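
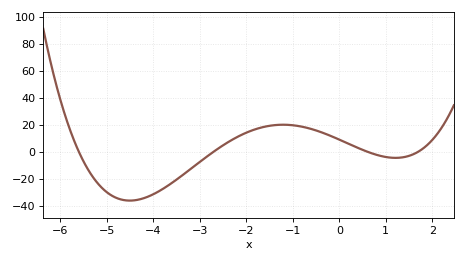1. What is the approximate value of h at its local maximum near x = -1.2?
20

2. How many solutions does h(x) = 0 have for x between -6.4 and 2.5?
4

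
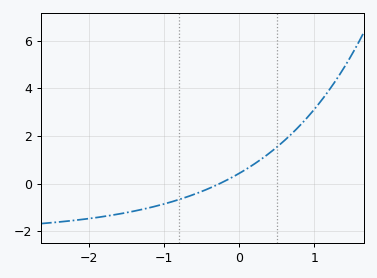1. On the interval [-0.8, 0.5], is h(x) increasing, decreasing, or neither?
increasing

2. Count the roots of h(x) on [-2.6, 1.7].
1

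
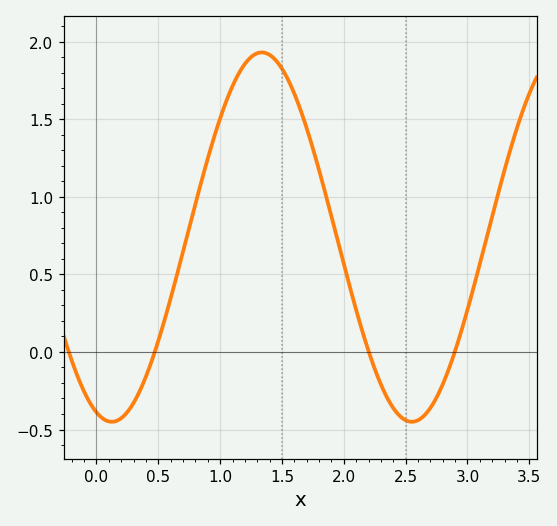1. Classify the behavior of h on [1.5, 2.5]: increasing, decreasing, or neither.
decreasing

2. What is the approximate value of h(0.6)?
0.35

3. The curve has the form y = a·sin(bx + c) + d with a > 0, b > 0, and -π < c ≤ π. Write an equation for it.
y = 1.19sin(2.6x - 1.9) + 0.74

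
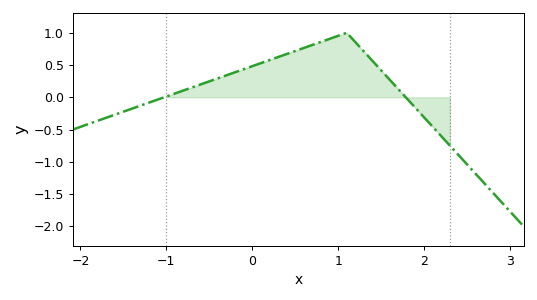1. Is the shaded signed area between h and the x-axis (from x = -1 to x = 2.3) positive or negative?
positive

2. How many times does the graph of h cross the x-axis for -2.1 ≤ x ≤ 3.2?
2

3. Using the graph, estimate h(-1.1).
-0.035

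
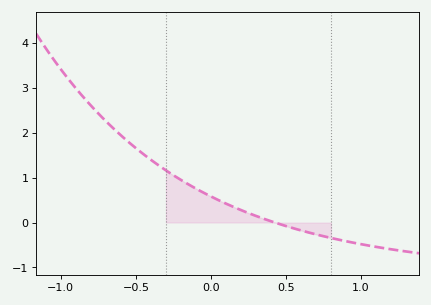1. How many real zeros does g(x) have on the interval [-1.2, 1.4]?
1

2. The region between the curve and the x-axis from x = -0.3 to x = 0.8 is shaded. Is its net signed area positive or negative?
positive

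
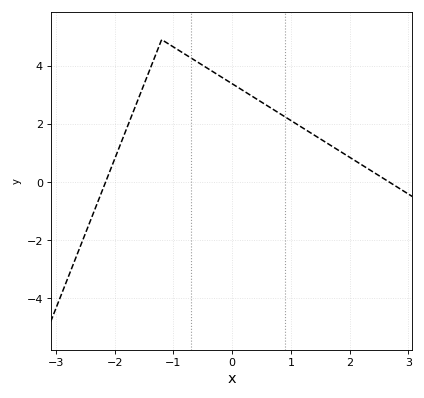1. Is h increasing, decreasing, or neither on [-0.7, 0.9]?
decreasing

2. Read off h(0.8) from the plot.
2.37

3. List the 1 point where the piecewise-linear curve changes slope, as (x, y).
(-1.2, 4.9)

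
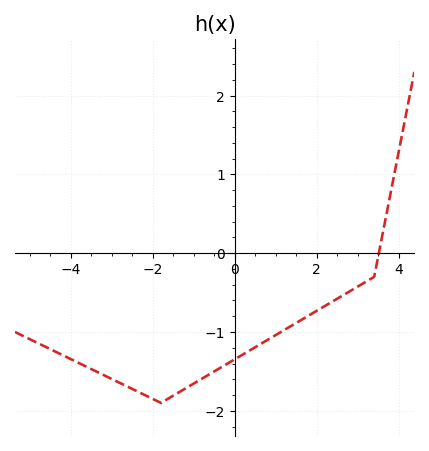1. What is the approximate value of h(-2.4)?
-1.75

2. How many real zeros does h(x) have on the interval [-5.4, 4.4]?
1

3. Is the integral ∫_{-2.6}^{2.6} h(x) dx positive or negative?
negative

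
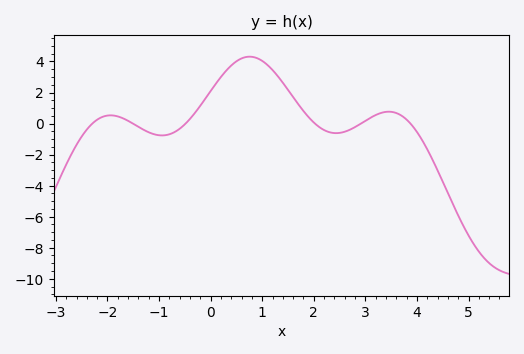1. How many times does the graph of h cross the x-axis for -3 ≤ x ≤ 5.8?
6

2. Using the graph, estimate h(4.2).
-1.66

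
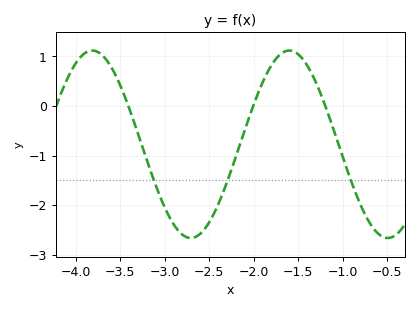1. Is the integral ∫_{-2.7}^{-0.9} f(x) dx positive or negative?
negative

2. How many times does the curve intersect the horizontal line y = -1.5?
3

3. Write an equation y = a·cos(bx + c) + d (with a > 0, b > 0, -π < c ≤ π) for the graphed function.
y = 1.89cos(2.84x - 1.74) - 0.77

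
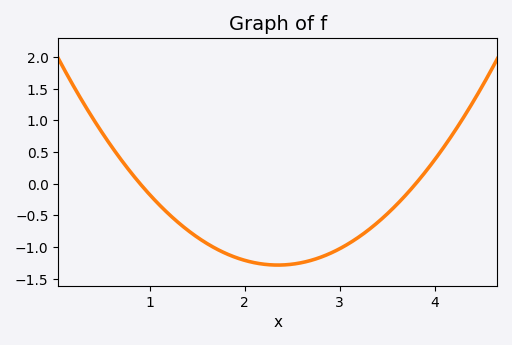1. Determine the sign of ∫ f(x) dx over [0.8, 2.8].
negative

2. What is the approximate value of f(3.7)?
-0.171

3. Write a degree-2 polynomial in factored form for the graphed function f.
y = 0.61(x - 0.9)(x - 3.8)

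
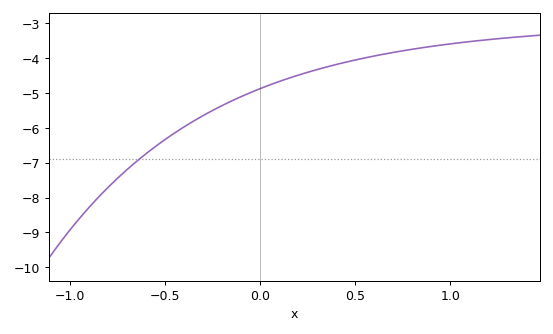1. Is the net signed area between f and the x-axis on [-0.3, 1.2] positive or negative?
negative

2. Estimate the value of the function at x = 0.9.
-3.66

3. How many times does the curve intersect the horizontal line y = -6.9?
1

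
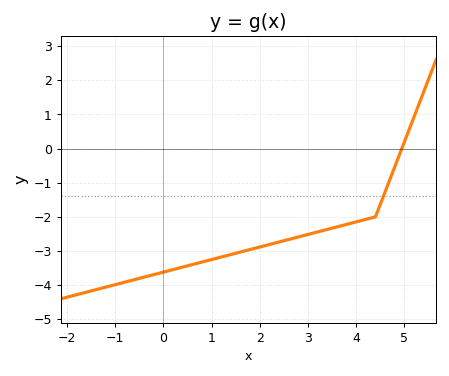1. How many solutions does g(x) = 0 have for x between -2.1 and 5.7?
1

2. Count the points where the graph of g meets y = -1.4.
1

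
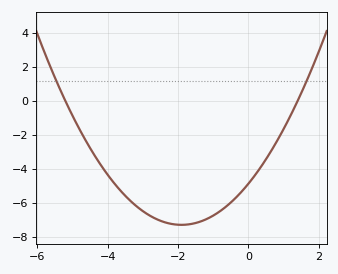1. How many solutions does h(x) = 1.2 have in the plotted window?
2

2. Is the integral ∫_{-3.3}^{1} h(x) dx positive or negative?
negative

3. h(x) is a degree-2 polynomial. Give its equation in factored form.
y = 0.67(x + 5.2)(x - 1.4)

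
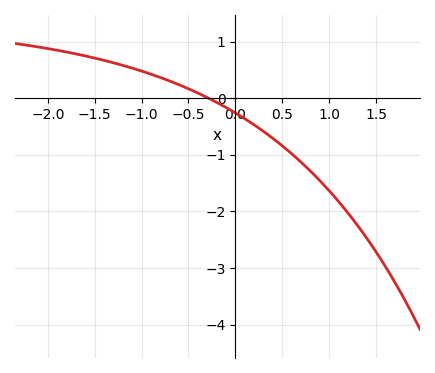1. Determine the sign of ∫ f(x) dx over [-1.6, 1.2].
negative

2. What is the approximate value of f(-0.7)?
0.3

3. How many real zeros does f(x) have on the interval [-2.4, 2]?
1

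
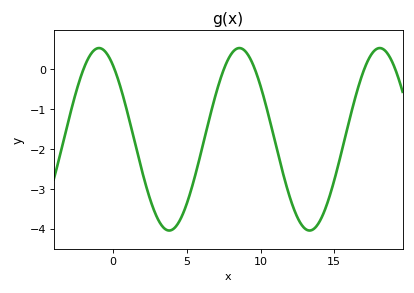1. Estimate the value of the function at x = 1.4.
-1.7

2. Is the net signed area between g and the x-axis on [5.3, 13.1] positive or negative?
negative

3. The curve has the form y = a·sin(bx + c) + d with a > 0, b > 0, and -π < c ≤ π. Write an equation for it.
y = 2.29sin(0.66x + 2.2) - 1.76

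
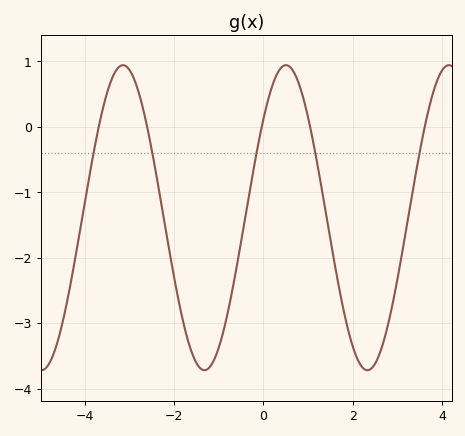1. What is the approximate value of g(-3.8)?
-0.4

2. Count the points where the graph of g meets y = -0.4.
5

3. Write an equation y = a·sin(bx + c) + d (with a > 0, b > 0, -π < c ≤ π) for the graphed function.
y = 2.33sin(1.7x + 0.7) - 1.39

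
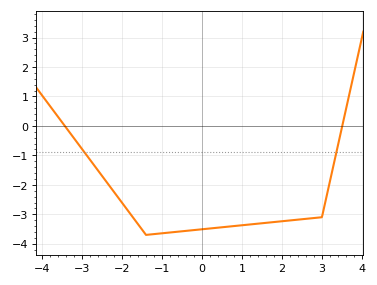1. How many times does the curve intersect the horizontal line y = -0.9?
2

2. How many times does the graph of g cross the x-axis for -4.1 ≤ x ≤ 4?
2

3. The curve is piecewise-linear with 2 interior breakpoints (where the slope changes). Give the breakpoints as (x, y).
(-1.4, -3.7); (3, -3.1)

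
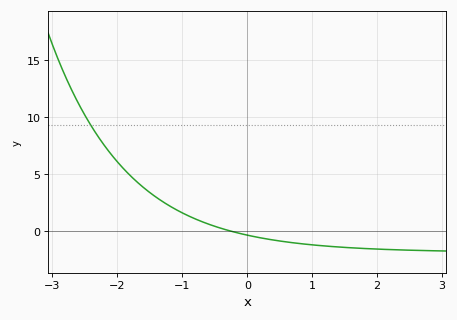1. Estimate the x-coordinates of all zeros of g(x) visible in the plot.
-0.2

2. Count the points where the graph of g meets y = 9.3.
1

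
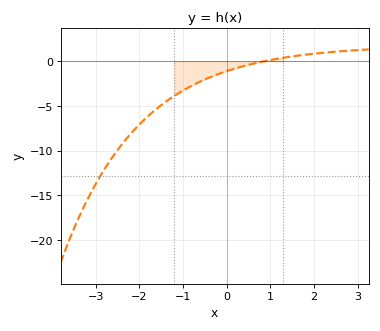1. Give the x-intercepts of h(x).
0.8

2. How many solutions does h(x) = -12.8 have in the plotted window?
1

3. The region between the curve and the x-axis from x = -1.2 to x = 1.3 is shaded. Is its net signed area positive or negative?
negative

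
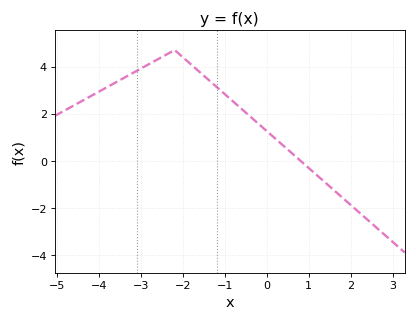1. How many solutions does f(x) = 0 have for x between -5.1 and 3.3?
1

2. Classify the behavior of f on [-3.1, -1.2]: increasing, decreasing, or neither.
neither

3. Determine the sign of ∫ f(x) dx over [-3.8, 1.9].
positive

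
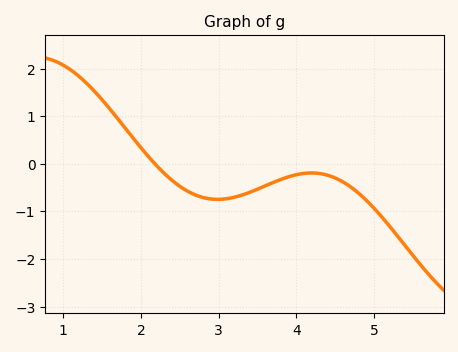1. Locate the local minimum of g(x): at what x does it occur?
3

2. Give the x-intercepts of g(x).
2.2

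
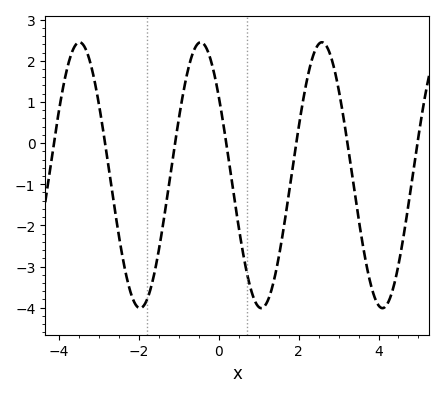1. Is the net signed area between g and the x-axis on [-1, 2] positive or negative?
negative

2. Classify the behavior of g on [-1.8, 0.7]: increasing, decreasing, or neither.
neither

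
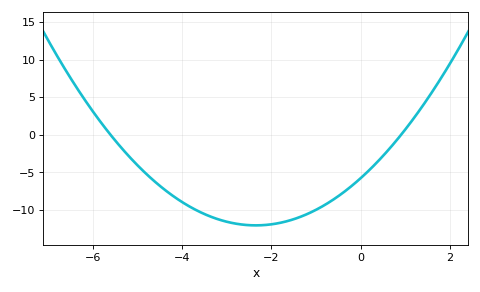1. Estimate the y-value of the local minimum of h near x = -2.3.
-12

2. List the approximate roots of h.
-5.6, 0.8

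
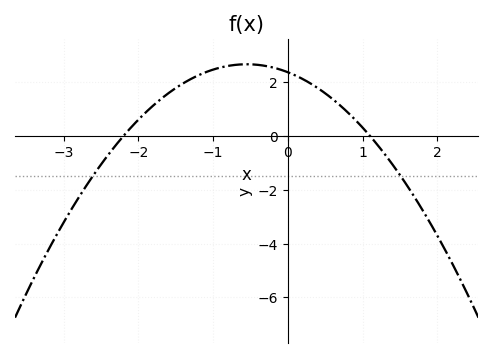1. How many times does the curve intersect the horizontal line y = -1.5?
2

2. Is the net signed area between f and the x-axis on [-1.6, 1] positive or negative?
positive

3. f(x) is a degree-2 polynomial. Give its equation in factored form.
y = -0.98(x + 2.2)(x - 1.1)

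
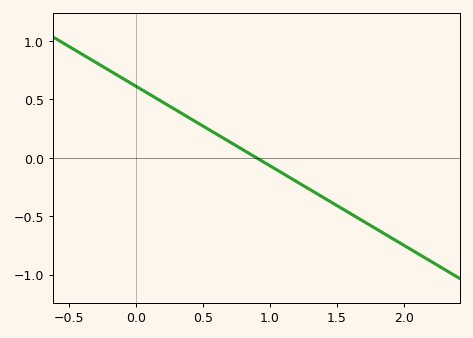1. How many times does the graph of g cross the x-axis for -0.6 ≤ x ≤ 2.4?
1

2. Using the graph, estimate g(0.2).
0.5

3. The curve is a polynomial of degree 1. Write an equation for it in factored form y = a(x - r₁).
y = -0.68(x - 0.9)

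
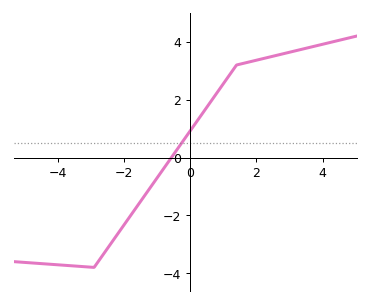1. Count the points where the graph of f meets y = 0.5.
1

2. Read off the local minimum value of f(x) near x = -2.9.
-3.8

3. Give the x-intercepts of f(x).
-0.566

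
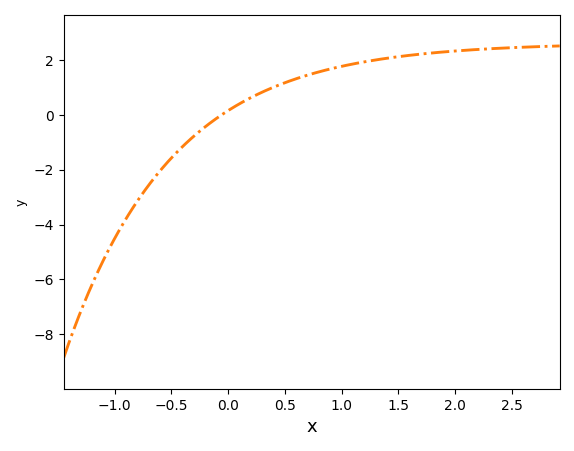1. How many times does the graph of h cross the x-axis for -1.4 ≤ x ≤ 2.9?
1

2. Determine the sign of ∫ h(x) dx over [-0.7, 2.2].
positive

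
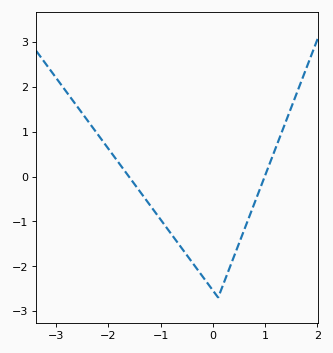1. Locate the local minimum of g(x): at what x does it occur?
0.1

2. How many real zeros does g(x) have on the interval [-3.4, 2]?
2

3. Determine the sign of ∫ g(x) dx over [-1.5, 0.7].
negative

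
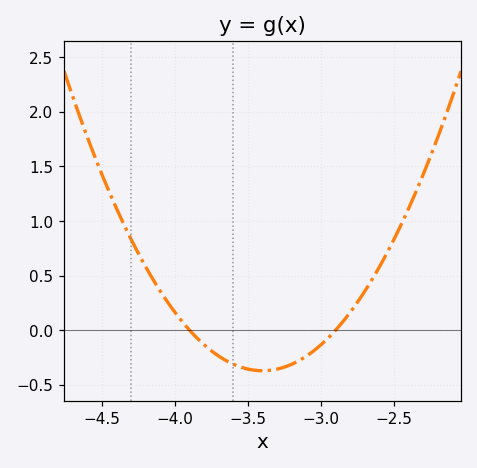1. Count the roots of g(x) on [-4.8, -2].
2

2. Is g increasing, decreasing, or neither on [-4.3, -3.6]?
decreasing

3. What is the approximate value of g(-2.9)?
0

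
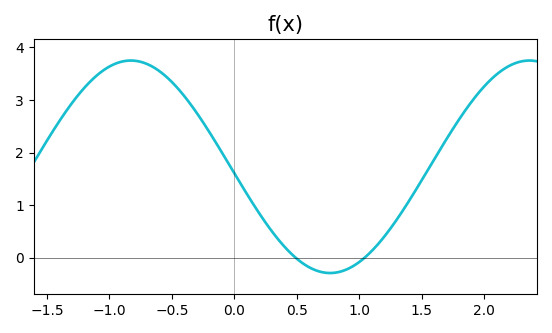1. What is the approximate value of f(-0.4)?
3.07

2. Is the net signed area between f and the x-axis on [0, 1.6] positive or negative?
positive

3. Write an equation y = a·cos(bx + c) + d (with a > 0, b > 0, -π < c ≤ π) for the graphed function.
y = 2.02cos(1.97x + 1.63) + 1.73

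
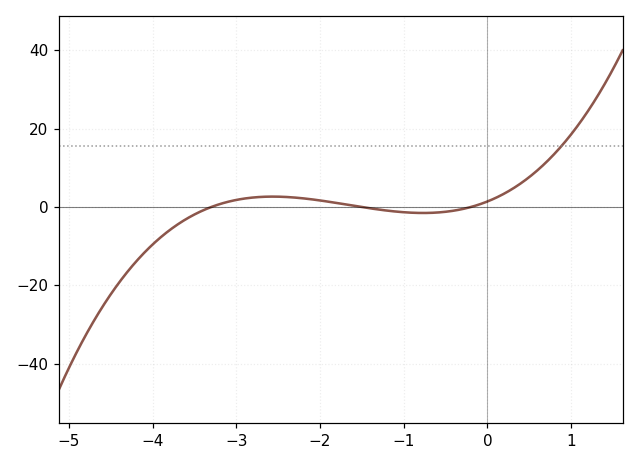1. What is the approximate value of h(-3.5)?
-1.9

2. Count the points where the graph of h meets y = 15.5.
1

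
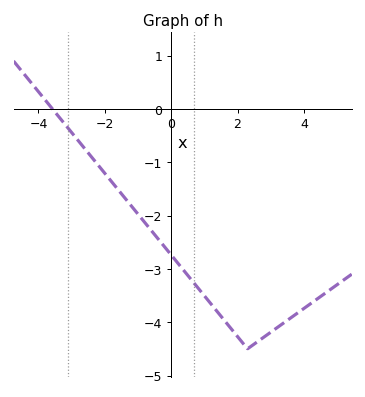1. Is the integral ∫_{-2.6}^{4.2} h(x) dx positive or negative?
negative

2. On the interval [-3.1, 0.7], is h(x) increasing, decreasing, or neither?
decreasing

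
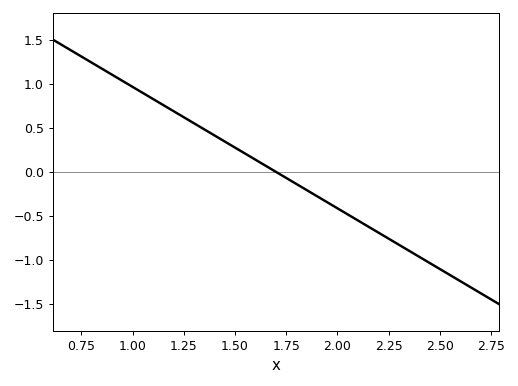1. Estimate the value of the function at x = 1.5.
0.3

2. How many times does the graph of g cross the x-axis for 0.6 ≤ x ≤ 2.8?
1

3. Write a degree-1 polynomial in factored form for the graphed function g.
y = -1.38(x - 1.7)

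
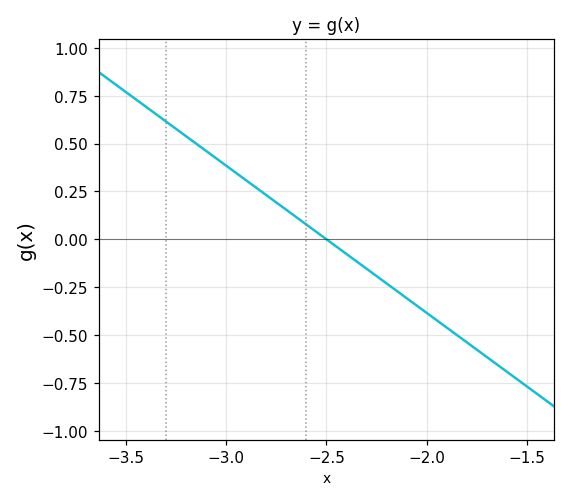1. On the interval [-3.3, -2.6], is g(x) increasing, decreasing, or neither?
decreasing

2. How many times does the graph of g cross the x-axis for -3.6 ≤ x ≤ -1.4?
1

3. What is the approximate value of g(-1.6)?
-0.7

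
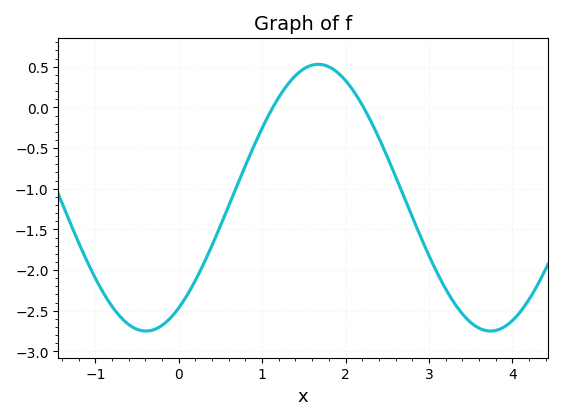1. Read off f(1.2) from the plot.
0.1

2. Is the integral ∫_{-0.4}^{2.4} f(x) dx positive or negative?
negative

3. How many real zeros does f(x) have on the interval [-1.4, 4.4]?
2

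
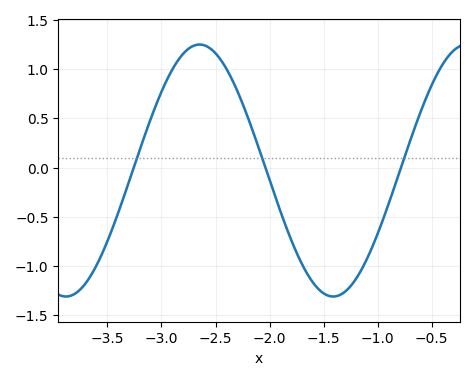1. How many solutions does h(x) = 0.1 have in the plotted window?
3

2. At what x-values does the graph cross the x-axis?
-3.25, -2.05, -0.8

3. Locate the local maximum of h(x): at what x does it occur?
-2.65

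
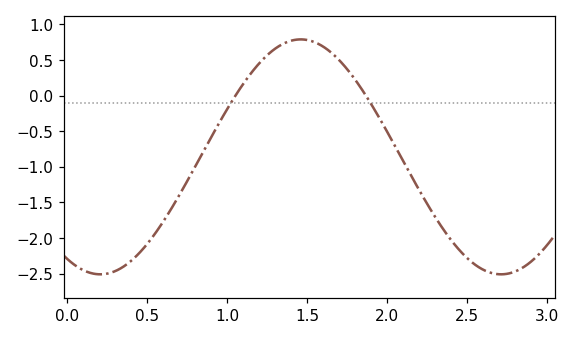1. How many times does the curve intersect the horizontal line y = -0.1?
2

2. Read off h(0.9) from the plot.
-0.585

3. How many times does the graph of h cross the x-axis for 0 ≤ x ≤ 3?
2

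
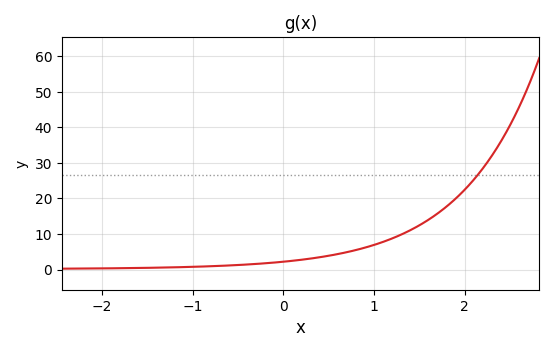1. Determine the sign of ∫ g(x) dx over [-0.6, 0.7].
positive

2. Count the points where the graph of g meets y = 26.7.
1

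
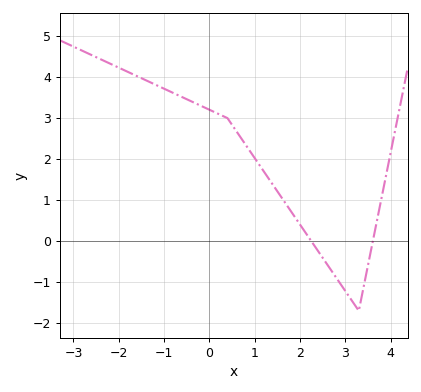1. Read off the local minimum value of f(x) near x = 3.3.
-1.7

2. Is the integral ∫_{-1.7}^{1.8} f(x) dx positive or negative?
positive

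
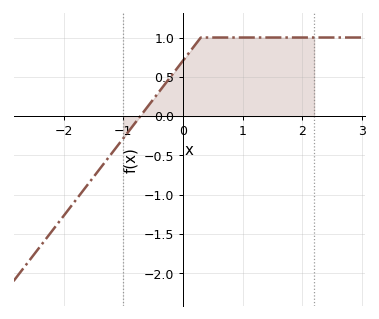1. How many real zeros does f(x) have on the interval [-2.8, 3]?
1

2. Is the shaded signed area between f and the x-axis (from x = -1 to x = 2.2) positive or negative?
positive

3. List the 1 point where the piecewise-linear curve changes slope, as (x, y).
(0.3, 1)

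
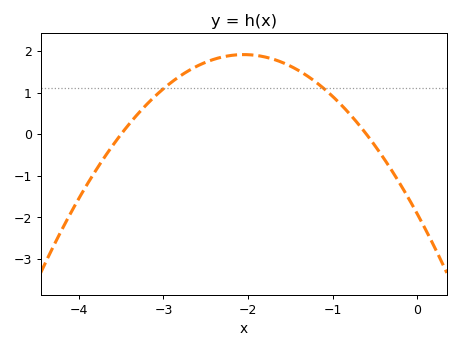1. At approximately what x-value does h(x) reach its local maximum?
-2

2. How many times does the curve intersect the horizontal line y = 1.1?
2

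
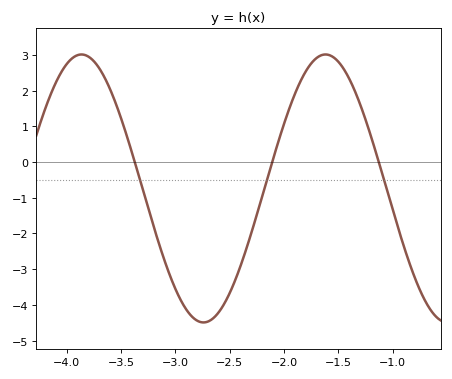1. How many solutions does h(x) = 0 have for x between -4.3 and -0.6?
3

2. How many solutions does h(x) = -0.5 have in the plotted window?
3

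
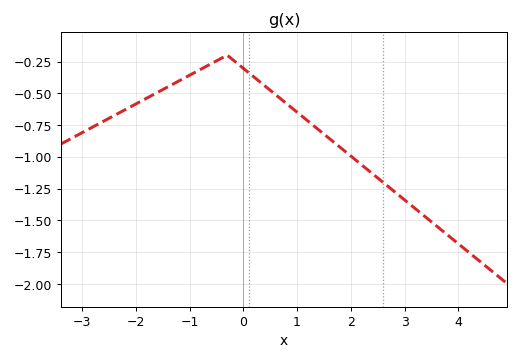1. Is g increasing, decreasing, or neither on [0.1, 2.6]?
decreasing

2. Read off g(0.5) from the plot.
-0.476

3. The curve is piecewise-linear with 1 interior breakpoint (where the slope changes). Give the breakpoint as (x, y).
(-0.3, -0.2)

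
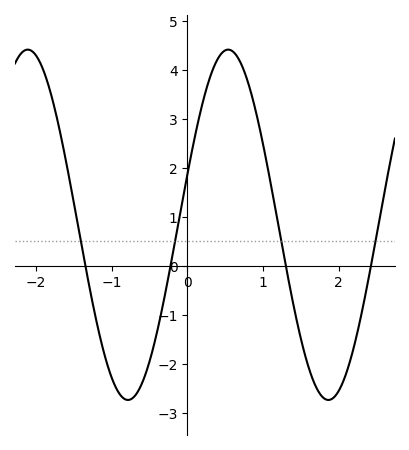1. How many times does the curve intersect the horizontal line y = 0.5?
4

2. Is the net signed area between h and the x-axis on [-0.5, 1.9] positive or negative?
positive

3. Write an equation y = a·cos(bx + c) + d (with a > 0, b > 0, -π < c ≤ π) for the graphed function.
y = 3.58cos(2.37x - 1.28) + 0.84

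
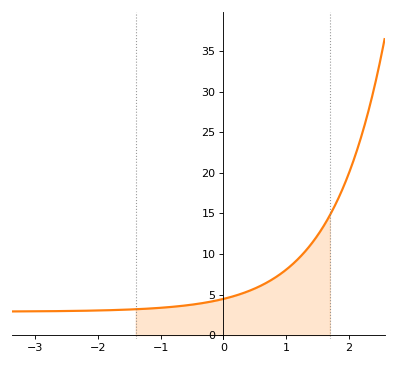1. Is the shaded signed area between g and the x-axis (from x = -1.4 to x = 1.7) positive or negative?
positive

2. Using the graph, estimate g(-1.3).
3.23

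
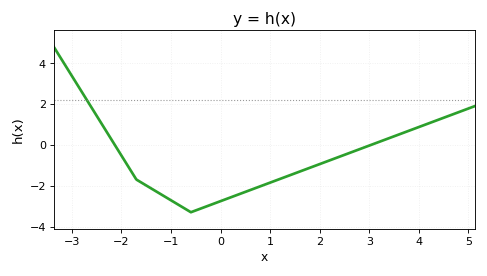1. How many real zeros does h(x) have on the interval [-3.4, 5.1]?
2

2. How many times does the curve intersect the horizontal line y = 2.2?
1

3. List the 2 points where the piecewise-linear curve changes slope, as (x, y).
(-1.7, -1.7); (-0.6, -3.3)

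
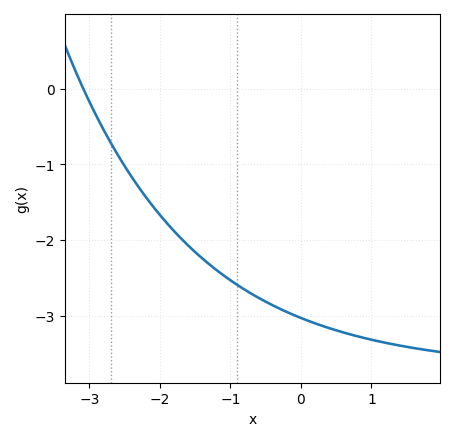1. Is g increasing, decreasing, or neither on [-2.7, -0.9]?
decreasing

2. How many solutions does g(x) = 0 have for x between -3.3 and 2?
1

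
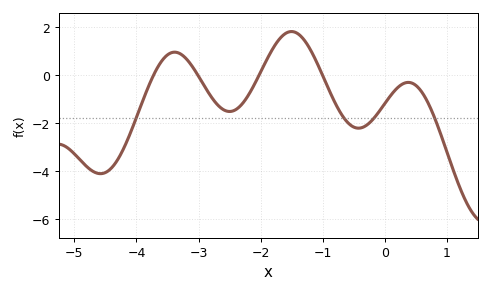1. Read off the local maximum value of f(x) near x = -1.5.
1.82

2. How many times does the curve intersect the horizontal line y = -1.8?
4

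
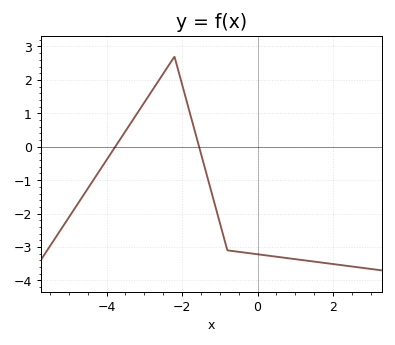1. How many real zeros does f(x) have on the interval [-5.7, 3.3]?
2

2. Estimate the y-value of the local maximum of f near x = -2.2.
2.7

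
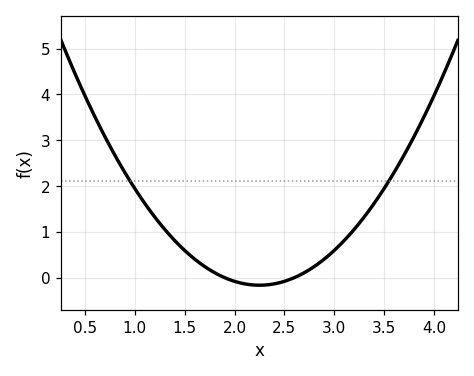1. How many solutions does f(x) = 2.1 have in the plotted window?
2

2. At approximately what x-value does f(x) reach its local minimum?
2.2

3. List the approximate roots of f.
1.9, 2.6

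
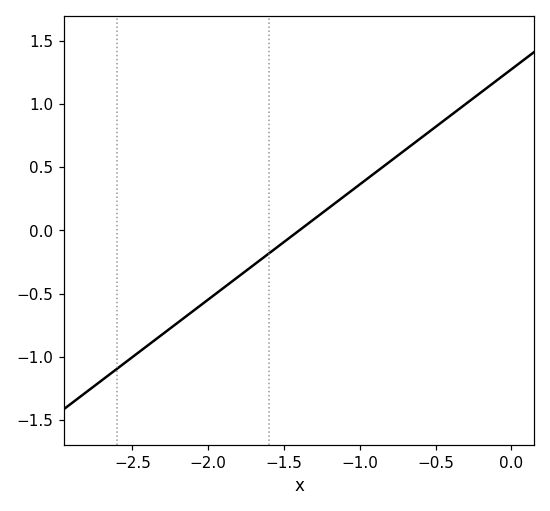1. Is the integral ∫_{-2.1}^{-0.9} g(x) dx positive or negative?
negative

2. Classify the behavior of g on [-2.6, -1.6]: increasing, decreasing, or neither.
increasing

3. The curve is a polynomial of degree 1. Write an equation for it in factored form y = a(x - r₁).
y = 0.91(x + 1.4)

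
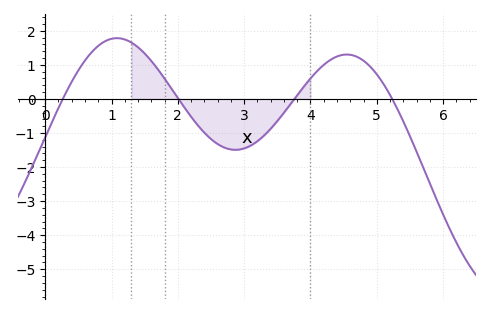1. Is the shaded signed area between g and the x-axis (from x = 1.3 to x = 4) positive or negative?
negative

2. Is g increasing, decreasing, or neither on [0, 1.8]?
neither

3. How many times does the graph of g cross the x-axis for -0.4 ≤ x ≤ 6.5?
4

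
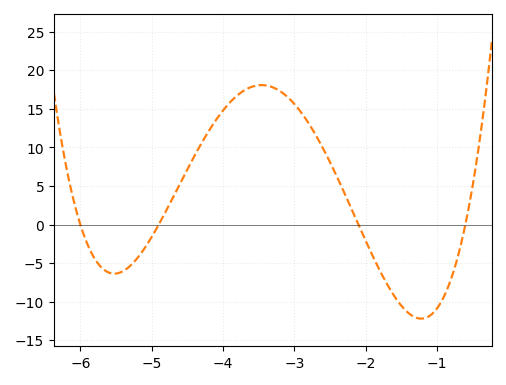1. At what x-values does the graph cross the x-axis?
-6, -4.9, -2.1, -0.6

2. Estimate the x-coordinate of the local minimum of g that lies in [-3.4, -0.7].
-1.22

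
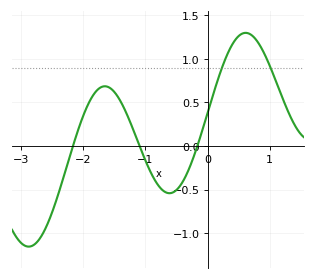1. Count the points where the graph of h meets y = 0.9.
2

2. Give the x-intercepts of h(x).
-2.2, -1.1, -0.2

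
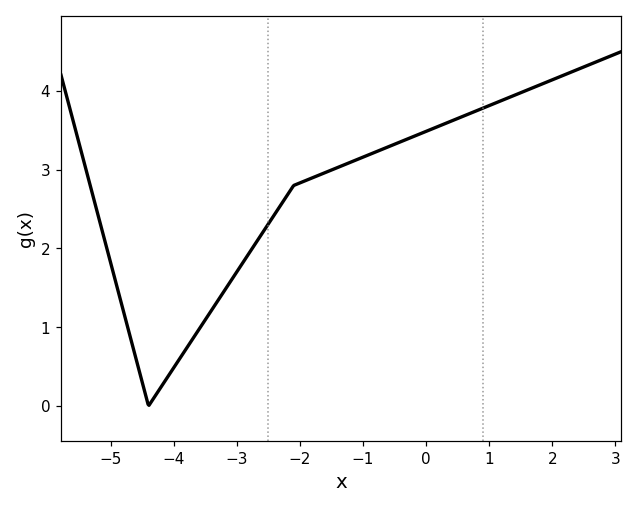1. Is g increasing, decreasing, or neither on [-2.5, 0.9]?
increasing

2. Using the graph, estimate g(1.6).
4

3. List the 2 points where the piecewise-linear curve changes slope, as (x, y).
(-4.4, 0); (-2.1, 2.8)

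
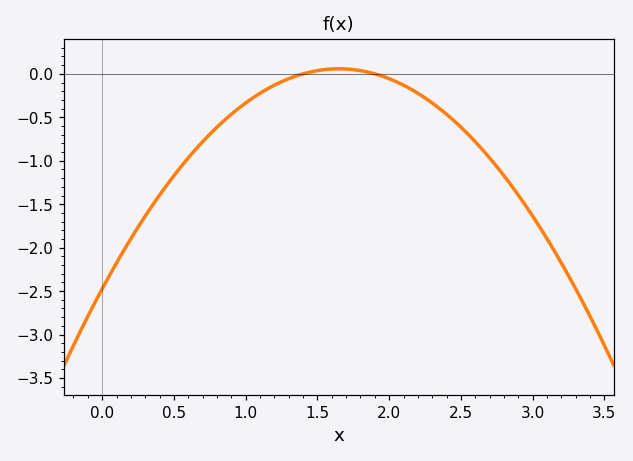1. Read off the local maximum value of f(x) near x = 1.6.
0.05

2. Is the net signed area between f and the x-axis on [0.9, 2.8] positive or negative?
negative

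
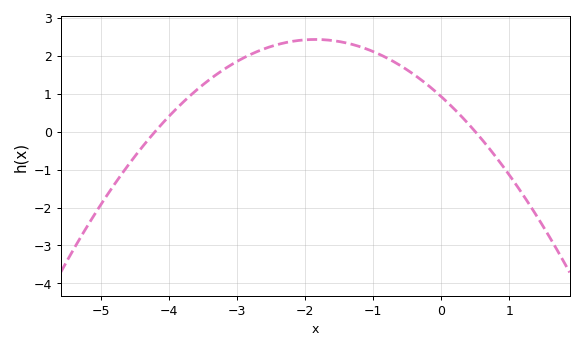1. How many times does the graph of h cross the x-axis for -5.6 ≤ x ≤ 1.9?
2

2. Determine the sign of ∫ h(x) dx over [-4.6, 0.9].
positive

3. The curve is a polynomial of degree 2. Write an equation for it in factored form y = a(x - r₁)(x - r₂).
y = -0.44(x + 4.2)(x - 0.5)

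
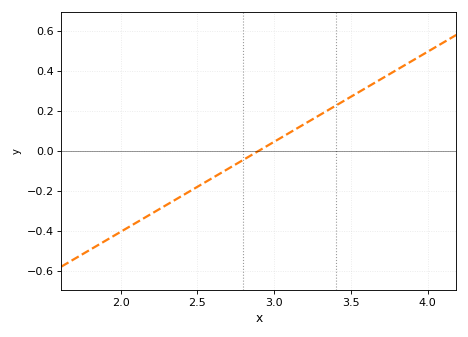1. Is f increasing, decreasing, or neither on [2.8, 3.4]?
increasing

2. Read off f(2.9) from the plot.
0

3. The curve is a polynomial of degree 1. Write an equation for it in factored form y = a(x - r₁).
y = 0.45(x - 2.9)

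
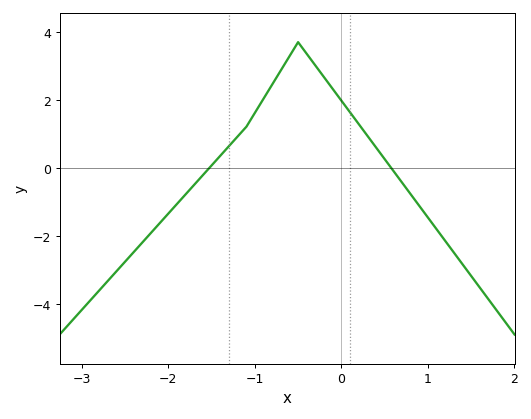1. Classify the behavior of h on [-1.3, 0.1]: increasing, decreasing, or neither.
neither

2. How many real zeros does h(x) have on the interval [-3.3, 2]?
2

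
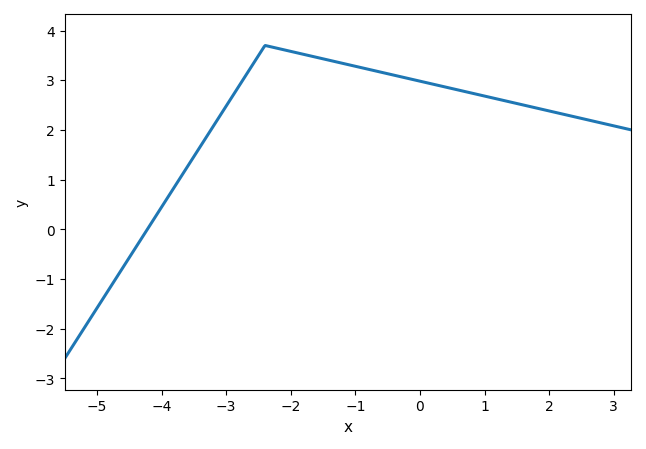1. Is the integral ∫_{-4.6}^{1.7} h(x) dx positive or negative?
positive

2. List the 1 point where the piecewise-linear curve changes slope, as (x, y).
(-2.4, 3.7)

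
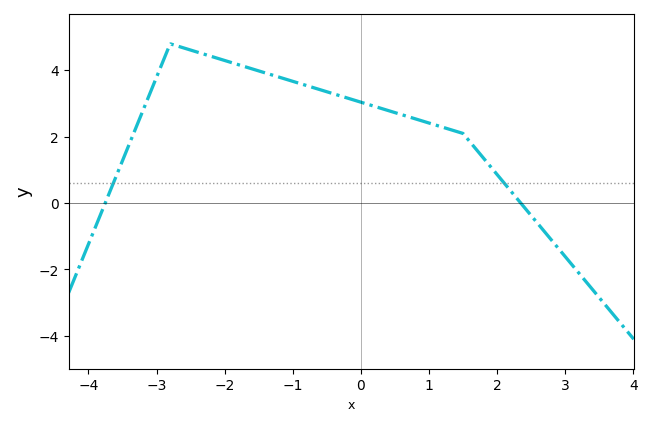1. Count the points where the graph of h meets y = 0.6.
2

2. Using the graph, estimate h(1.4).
2.16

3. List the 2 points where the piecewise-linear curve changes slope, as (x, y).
(-2.8, 4.8); (1.5, 2.1)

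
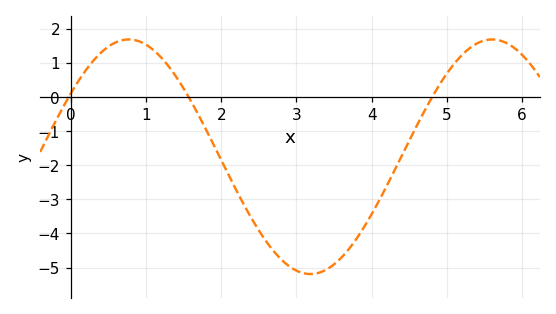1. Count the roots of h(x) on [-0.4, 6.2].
3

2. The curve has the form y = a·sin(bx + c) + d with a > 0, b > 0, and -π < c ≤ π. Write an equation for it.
y = 3.44sin(1.3x + 0.57) - 1.75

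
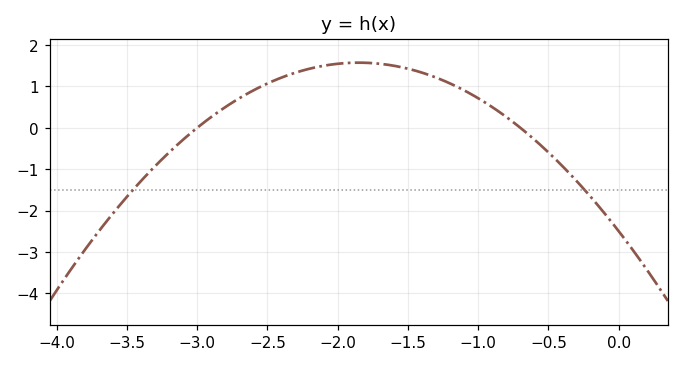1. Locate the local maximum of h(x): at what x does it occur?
-1.8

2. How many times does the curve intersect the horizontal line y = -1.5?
2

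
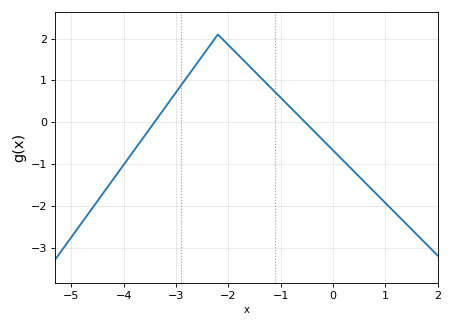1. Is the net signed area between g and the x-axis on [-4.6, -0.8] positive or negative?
positive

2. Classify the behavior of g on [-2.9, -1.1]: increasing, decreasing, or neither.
neither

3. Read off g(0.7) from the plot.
-1.55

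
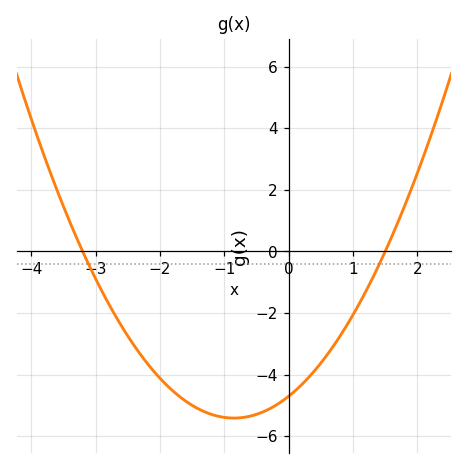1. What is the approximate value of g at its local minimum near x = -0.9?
-5.41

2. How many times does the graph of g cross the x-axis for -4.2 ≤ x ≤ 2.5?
2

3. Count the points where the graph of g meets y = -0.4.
2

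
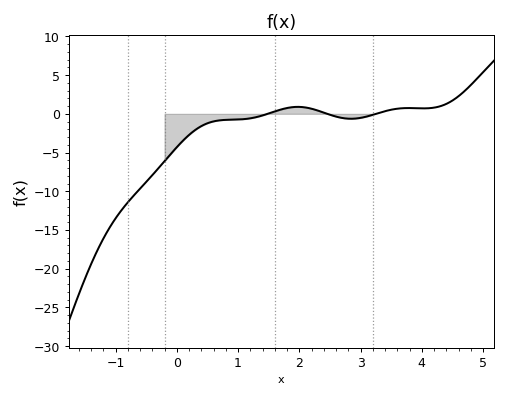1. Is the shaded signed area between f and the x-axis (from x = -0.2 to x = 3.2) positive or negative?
negative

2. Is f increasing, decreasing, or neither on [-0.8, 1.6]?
increasing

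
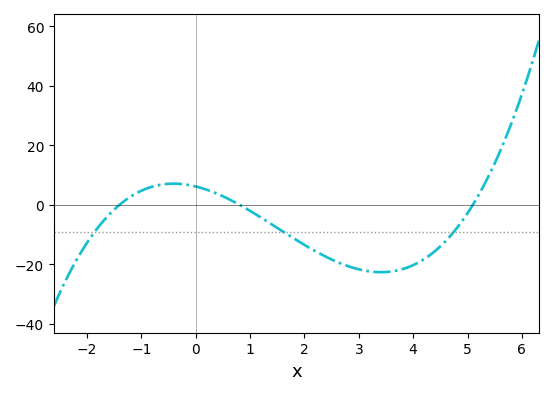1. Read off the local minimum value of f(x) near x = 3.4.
-22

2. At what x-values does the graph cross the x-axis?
-1.4, 0.8, 5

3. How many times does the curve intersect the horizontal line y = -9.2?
3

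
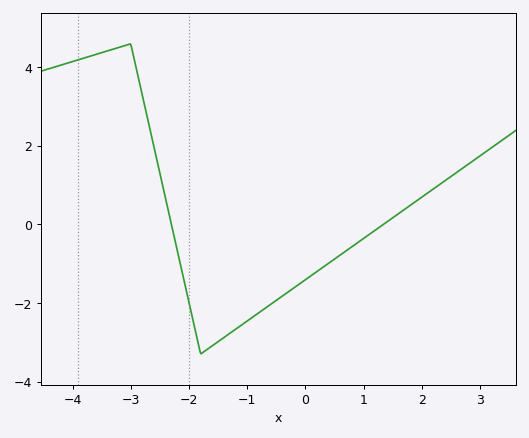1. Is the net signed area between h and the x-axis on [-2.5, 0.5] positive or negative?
negative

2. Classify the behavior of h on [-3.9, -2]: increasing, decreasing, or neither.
neither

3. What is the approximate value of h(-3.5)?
4.4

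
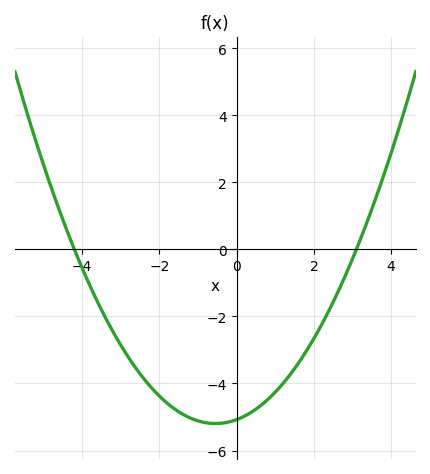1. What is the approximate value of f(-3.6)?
-1.6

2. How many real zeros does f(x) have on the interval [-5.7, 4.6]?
2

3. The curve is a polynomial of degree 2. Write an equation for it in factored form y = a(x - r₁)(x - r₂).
y = 0.39(x + 4.2)(x - 3.1)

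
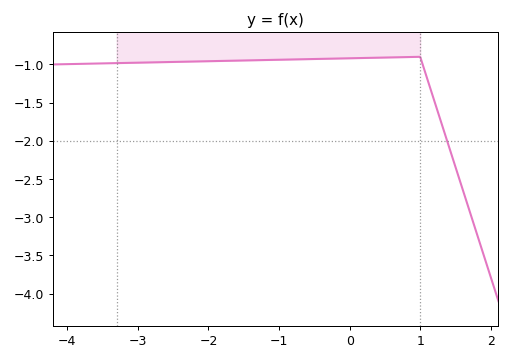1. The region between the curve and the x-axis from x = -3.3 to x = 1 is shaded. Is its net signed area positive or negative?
negative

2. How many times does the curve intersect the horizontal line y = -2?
1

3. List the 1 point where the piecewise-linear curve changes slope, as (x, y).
(1, -0.9)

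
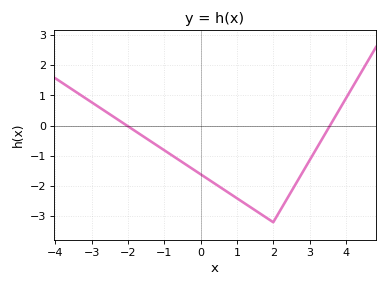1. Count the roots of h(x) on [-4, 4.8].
2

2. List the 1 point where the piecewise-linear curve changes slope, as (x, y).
(2, -3.2)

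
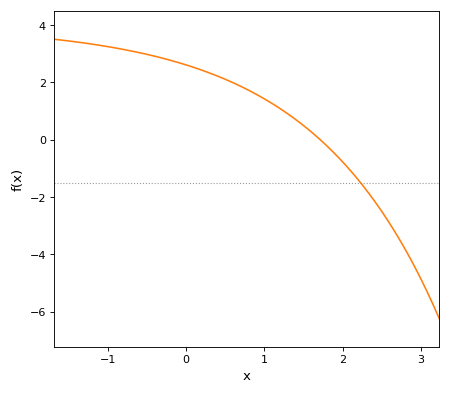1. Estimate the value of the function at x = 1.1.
1.2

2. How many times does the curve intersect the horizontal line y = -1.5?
1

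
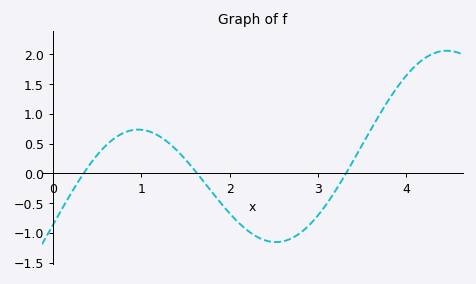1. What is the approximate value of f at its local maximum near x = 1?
0.735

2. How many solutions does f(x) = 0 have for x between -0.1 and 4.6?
3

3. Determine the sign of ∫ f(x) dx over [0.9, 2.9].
negative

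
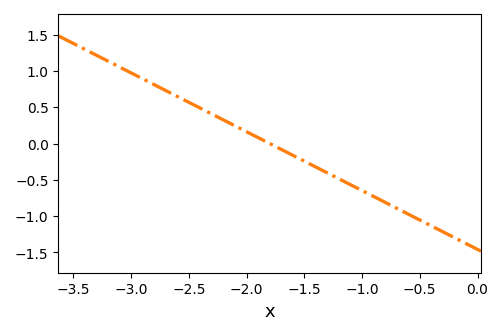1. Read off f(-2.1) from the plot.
0.243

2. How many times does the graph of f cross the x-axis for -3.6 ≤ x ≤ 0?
1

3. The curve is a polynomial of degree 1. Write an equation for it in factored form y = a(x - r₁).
y = -0.81(x + 1.8)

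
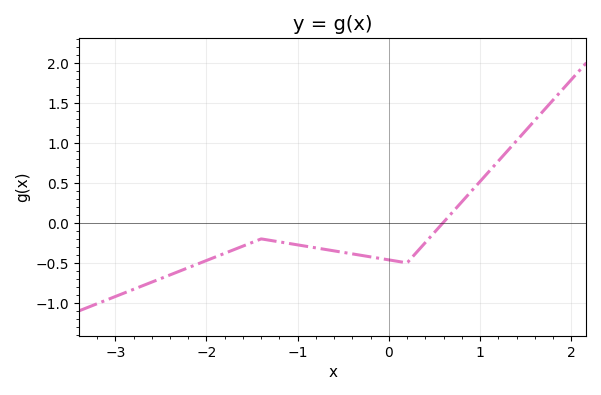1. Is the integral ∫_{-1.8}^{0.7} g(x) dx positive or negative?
negative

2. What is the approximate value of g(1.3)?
0.898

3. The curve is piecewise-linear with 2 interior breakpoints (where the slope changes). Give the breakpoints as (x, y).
(-1.4, -0.2); (0.2, -0.5)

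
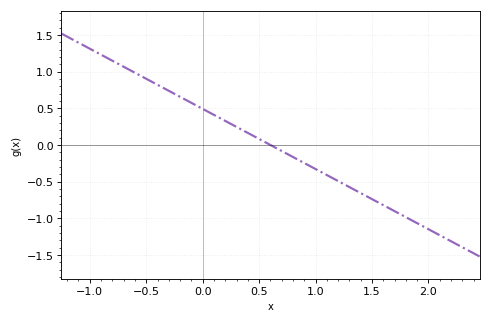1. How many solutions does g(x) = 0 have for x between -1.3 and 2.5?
1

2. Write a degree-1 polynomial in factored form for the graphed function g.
y = -0.82(x - 0.6)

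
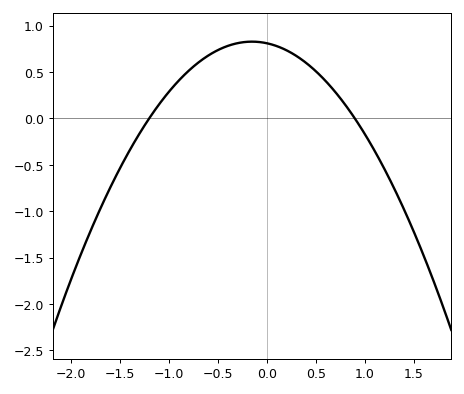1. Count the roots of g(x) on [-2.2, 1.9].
2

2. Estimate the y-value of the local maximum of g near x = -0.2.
0.827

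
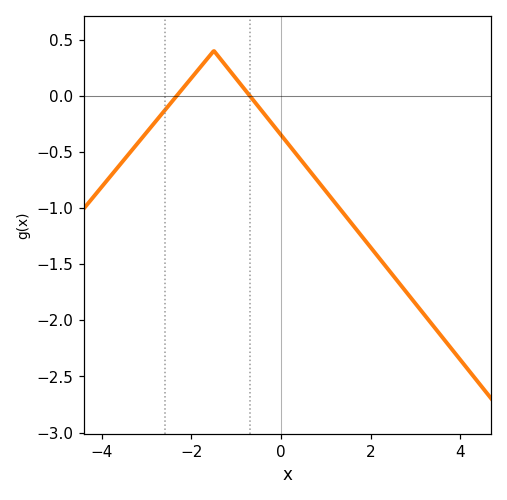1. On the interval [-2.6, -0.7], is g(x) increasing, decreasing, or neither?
neither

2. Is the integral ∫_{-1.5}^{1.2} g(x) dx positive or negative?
negative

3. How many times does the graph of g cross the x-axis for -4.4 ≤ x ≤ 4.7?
2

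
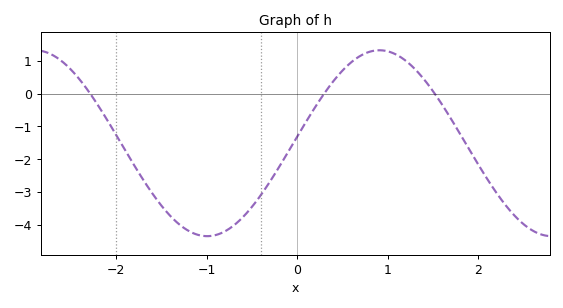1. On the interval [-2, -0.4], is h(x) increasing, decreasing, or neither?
neither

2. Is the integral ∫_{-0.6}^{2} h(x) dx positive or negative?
negative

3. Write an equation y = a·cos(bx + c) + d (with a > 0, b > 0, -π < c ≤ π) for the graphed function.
y = 2.83cos(1.65x - 1.5) - 1.51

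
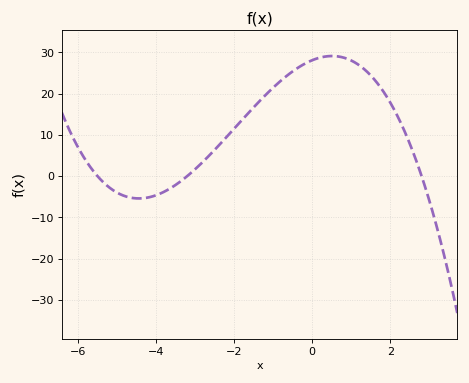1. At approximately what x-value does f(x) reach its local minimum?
-4.4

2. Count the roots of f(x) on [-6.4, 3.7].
3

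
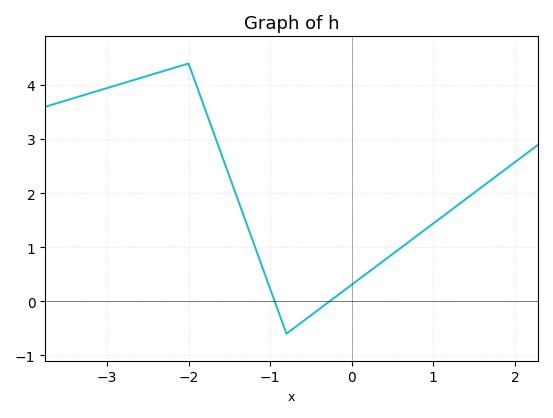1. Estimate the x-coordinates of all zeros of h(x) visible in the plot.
-0.9, -0.3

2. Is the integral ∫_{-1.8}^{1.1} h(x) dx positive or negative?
positive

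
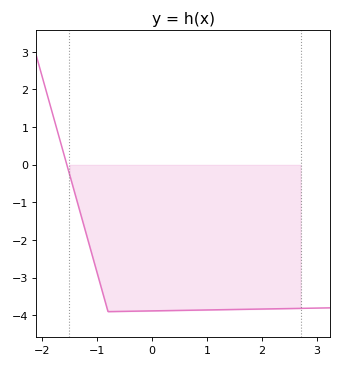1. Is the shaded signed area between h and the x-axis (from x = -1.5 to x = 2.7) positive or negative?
negative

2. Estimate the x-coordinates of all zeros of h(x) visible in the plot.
-1.5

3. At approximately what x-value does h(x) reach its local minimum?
-0.8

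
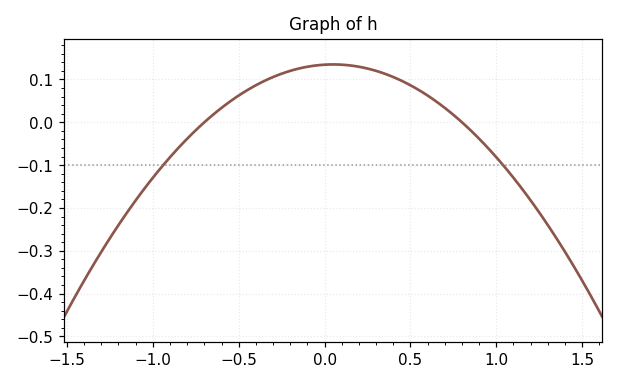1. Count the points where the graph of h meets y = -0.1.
2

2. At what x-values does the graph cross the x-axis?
-0.7, 0.8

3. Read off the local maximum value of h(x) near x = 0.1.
0.13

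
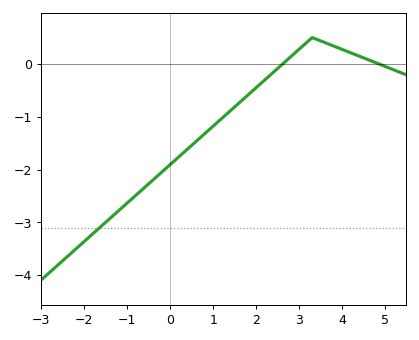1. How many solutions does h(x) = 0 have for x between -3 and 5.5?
2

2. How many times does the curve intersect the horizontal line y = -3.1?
1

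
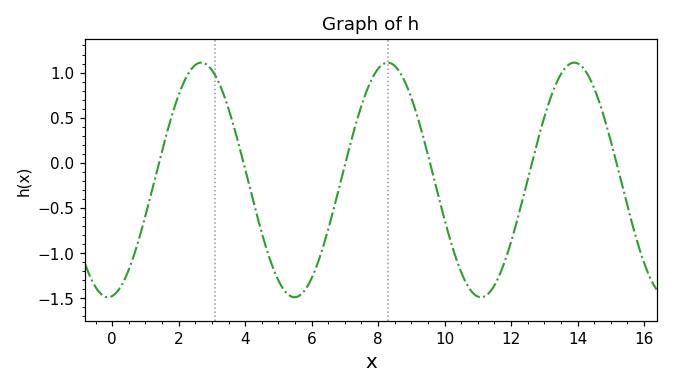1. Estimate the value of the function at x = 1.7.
0.4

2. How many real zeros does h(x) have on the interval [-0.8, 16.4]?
6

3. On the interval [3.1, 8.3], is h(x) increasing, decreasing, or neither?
neither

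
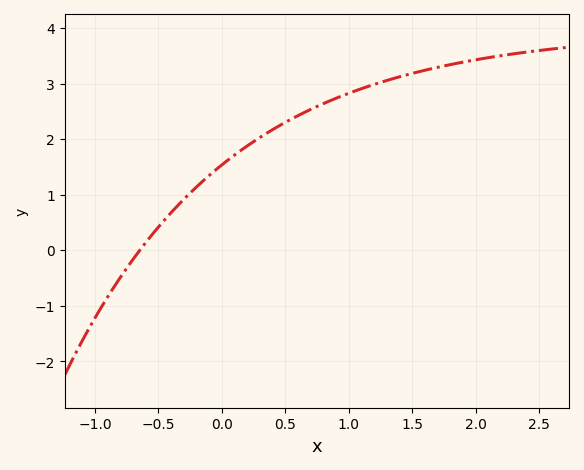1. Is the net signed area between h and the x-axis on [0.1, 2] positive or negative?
positive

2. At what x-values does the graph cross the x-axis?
-0.648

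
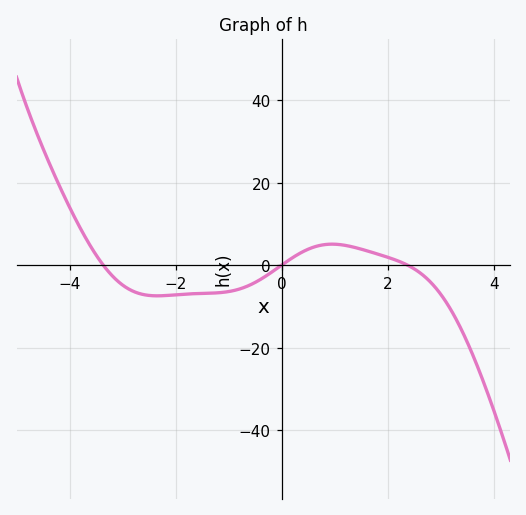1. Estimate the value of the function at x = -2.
-7.19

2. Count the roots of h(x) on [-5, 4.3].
3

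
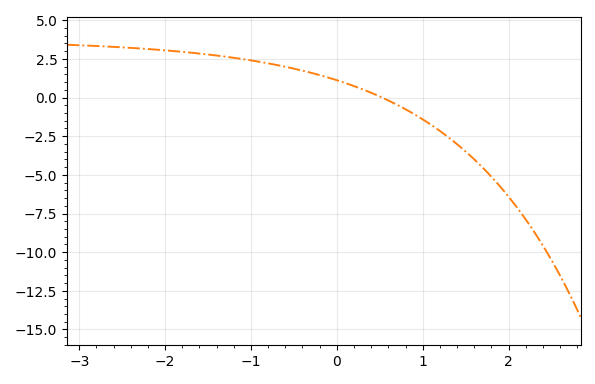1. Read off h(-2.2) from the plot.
3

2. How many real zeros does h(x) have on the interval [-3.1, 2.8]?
1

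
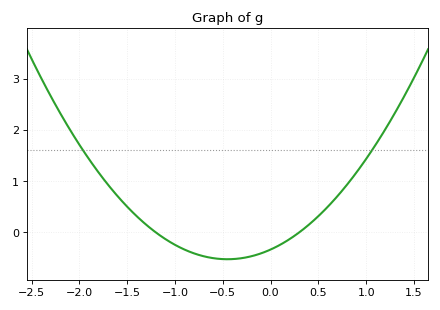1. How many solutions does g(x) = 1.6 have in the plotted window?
2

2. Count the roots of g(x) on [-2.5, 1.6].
2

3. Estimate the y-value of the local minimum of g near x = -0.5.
-0.523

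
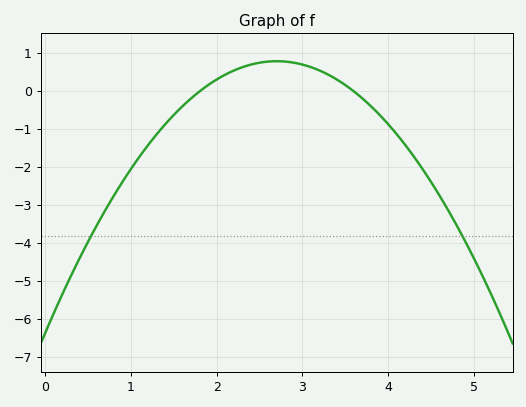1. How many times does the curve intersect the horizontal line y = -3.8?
2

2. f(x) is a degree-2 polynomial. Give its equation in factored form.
y = -0.98(x - 1.8)(x - 3.6)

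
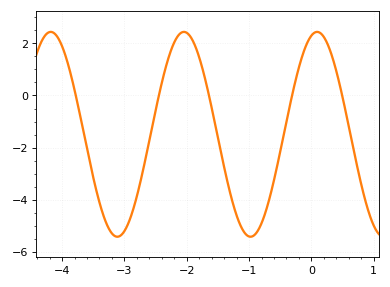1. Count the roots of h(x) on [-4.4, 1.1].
5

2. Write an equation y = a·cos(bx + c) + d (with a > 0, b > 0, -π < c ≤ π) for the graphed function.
y = 3.93cos(2.9x - 0.27) - 1.49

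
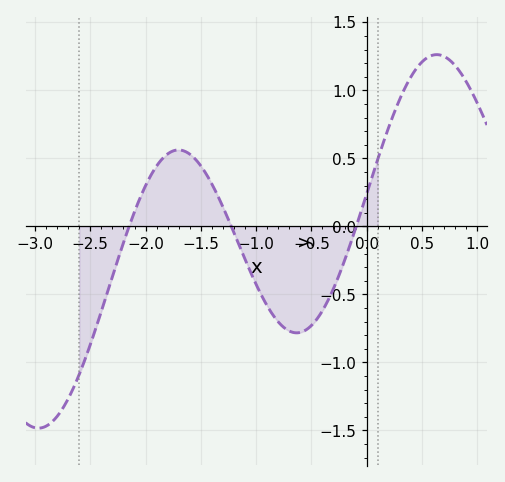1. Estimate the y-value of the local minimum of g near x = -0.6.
-0.8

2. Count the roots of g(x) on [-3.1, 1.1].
3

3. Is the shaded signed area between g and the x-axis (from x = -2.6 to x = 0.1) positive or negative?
negative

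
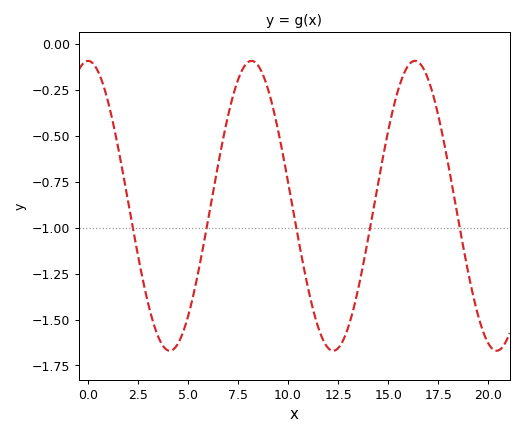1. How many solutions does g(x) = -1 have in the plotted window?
5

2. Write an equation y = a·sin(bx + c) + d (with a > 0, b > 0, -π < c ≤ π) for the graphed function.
y = 0.79sin(0.77x + 1.6) - 0.88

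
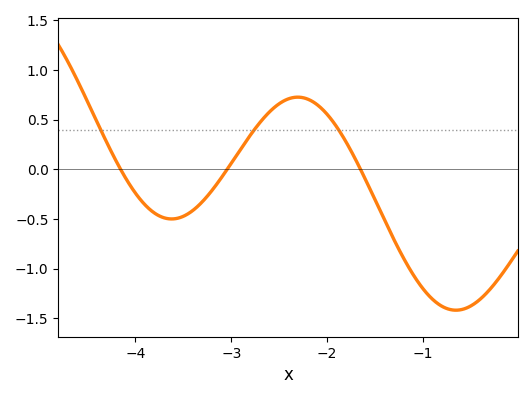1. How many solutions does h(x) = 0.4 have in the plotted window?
3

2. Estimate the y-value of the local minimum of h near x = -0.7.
-1.42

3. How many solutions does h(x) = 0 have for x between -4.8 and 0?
3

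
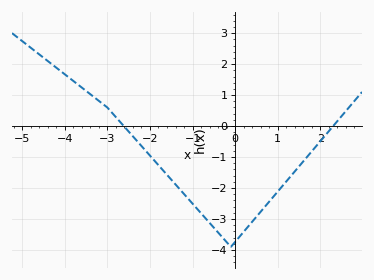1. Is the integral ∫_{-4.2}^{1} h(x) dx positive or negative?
negative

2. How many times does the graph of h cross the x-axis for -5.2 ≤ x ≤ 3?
2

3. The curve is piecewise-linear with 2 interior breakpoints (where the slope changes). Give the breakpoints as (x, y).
(-3, 0.6); (-0.1, -3.9)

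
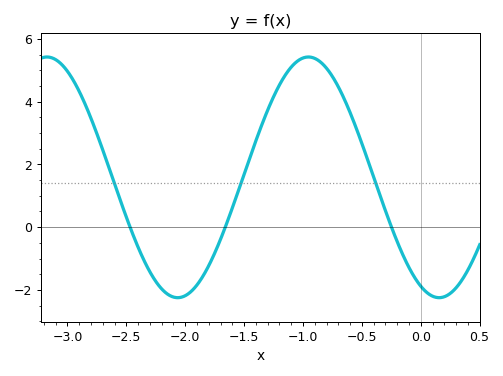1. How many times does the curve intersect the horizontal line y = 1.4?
3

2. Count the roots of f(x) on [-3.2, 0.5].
3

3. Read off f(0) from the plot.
-1.8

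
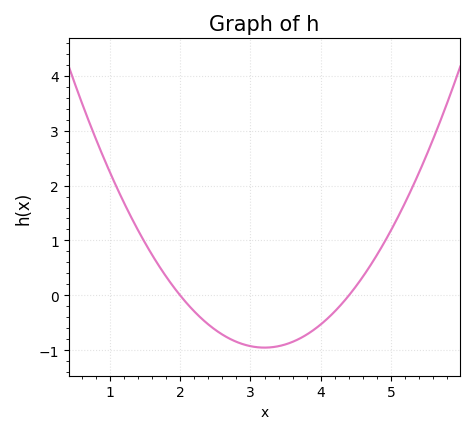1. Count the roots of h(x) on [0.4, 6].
2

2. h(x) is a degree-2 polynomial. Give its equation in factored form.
y = 0.66(x - 2)(x - 4.4)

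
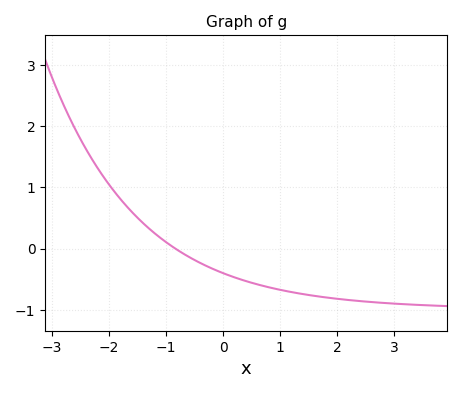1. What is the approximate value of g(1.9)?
-0.808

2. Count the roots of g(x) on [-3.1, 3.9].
1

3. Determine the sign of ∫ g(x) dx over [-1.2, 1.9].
negative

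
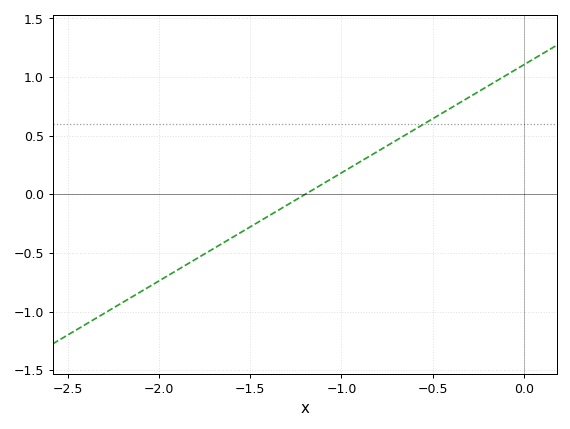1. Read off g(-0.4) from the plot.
0.75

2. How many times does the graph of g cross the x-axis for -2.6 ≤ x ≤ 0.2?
1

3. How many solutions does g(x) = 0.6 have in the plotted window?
1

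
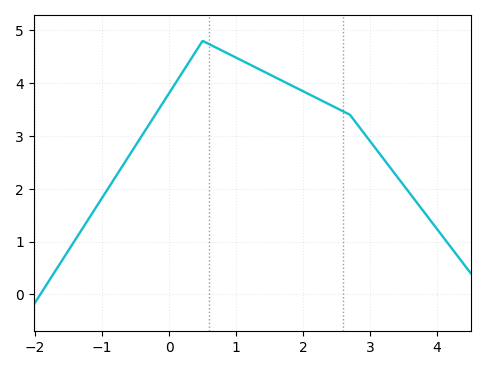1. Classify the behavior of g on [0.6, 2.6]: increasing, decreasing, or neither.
decreasing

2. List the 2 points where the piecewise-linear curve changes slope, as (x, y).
(0.5, 4.8); (2.7, 3.4)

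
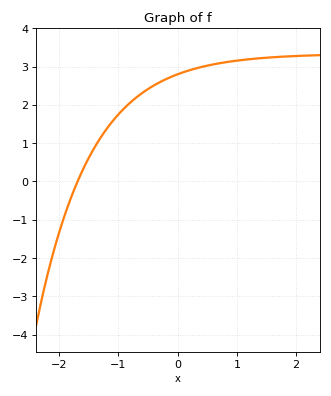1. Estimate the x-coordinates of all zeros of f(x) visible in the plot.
-1.69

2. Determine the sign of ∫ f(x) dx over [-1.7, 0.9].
positive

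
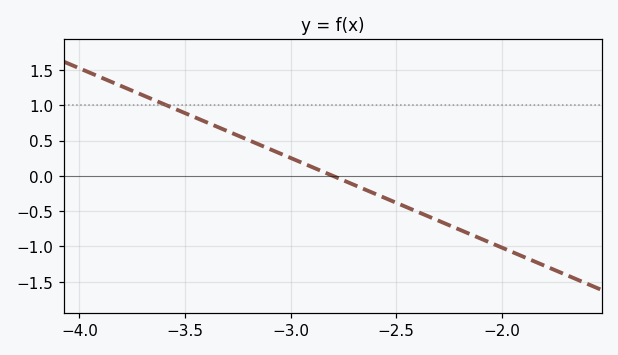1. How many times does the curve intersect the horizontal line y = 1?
1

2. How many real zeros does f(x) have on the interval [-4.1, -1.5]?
1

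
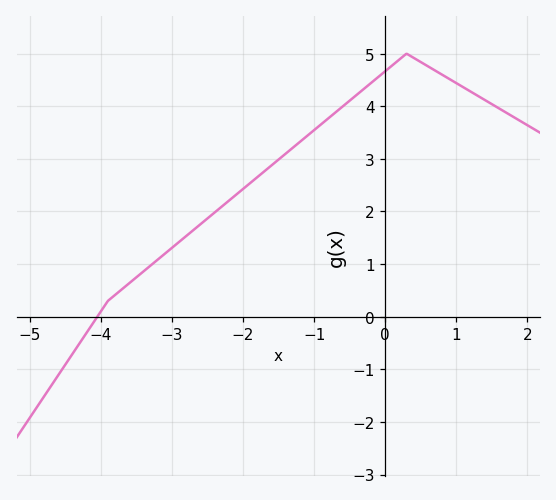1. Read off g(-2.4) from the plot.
1.98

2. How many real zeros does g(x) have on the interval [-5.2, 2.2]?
1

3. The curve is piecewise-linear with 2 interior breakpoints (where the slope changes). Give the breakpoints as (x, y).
(-3.9, 0.3); (0.3, 5)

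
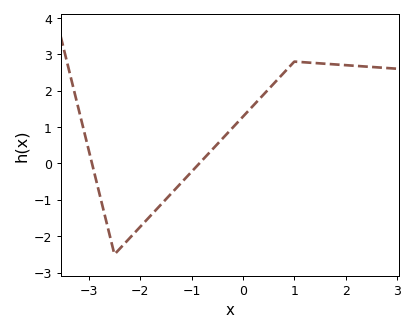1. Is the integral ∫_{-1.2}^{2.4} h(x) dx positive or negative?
positive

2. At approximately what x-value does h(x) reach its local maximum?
1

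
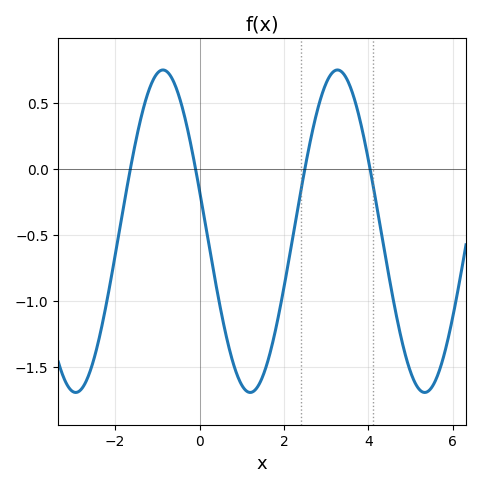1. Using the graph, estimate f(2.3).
-0.35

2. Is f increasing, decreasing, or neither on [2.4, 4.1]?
neither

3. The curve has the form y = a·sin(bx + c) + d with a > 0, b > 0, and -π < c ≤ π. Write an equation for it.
y = 1.22sin(1.5x + 2.9) - 0.47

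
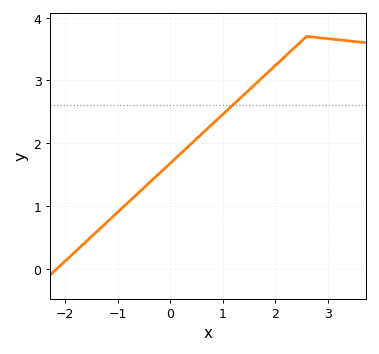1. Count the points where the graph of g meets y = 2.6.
1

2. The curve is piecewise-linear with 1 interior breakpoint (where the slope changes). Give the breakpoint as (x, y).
(2.6, 3.7)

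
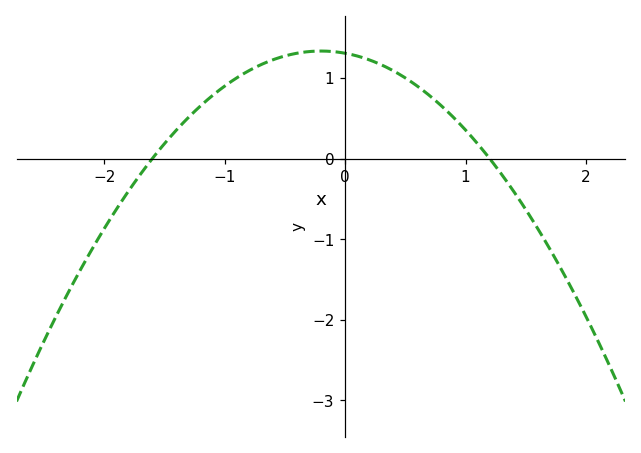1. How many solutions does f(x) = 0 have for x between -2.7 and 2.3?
2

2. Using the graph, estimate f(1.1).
0.2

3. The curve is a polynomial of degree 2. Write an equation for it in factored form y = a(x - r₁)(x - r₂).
y = -0.68(x + 1.6)(x - 1.2)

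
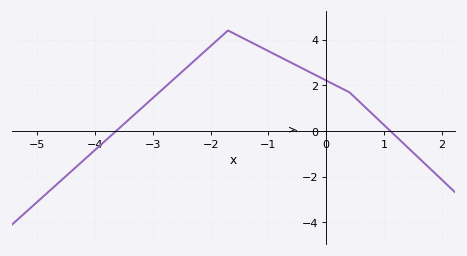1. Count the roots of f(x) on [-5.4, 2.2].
2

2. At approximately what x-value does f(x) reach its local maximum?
-1.8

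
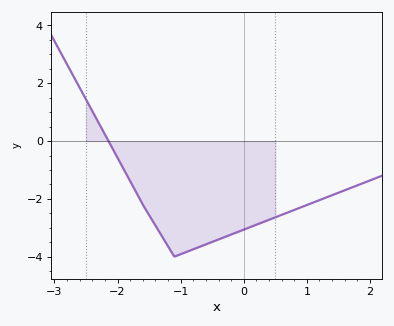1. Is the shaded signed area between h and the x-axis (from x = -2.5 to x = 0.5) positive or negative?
negative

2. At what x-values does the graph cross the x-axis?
-2.14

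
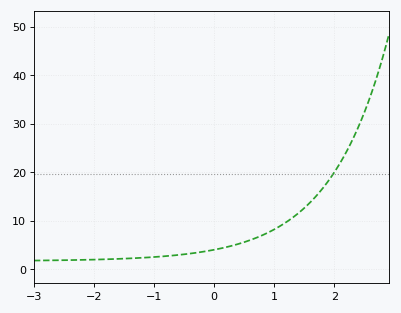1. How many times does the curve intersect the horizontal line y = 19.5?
1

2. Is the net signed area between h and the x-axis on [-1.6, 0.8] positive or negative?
positive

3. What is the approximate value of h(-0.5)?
3.03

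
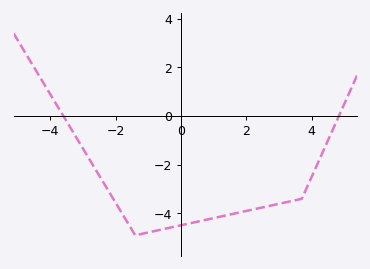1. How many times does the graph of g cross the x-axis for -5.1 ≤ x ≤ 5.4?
2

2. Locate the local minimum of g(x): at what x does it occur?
-1.4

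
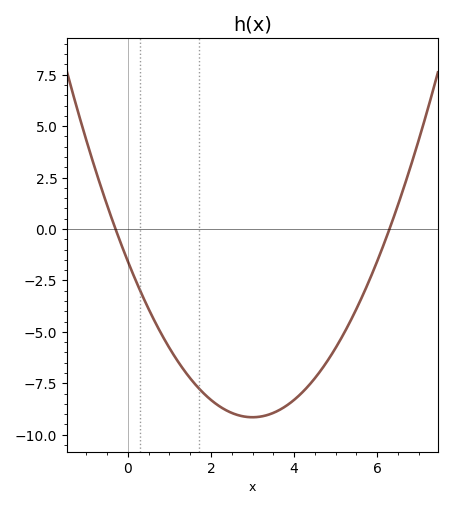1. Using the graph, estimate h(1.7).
-7.8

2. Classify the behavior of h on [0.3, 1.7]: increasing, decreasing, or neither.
decreasing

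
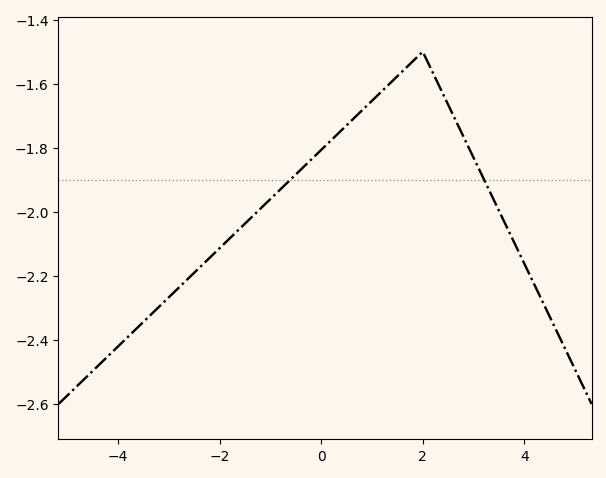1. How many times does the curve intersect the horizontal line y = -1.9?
2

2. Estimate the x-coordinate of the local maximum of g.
2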